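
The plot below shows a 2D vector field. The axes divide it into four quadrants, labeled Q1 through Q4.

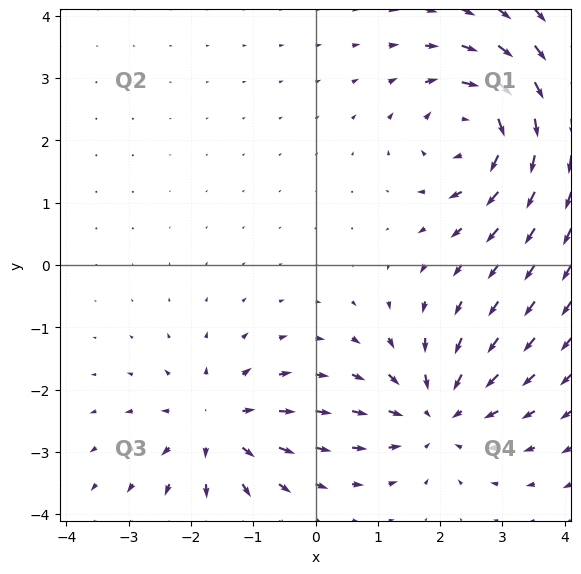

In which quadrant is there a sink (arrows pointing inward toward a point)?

The sink sits at approximately (2.0, -2.4), which lies in quadrant Q4. The divergence there is about -4, negative as expected for a sink.

Q4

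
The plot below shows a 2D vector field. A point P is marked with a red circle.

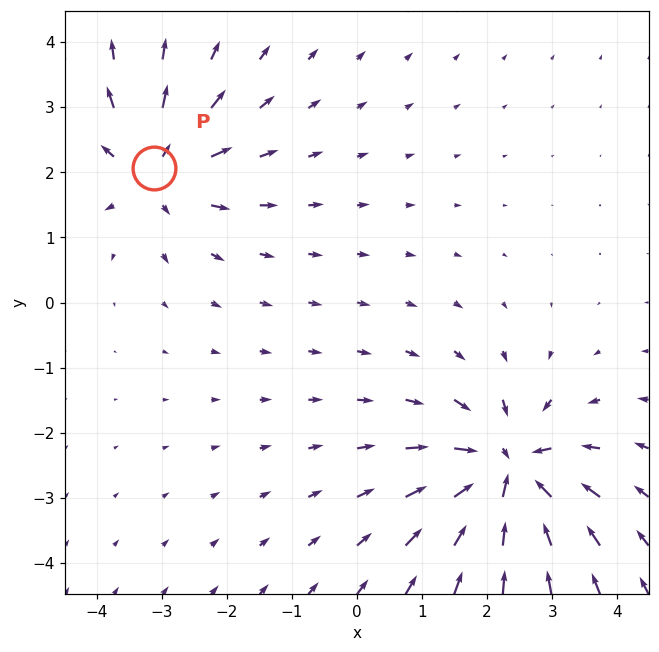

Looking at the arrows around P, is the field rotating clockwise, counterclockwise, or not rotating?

not rotating

Near P at (-3.1, 2.1) the arrows show no circulation. The curl there is ≈0.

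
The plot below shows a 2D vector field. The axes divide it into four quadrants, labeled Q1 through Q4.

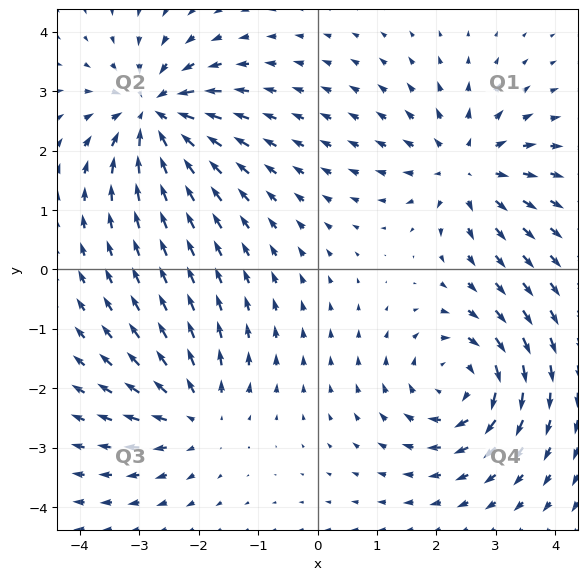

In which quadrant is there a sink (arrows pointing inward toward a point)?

Q2

The sink sits at approximately (-2.8, 2.6), which lies in quadrant Q2. The divergence there is about -6, negative as expected for a sink.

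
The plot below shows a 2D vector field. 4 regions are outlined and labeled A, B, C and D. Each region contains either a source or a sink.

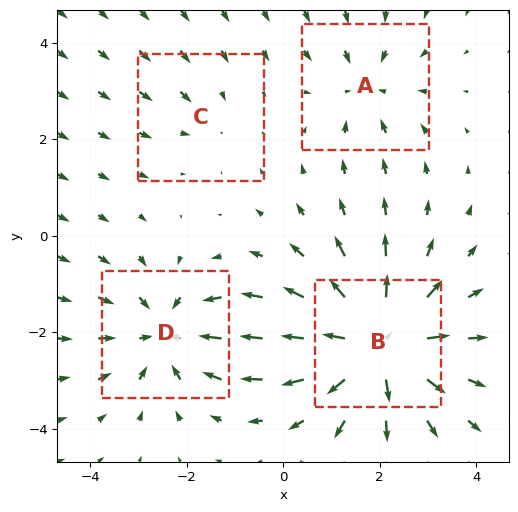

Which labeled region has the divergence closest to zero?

Divergence at each region's feature centre — A: about -3, B: about +7, C: about -2, D: about -5. Region C is closest to zero.

C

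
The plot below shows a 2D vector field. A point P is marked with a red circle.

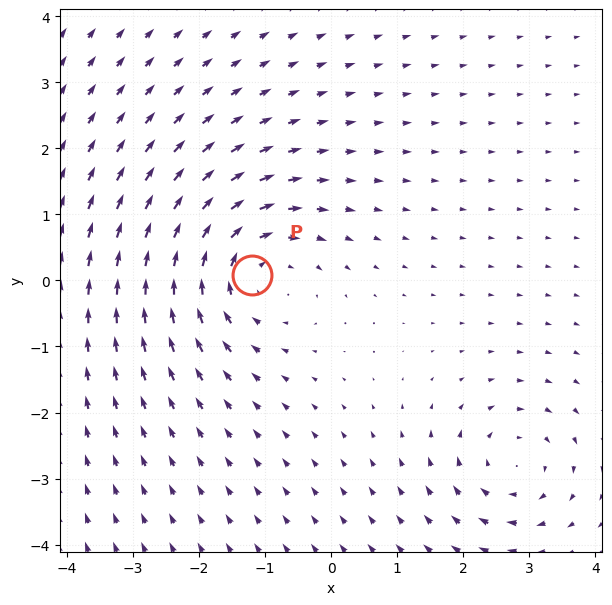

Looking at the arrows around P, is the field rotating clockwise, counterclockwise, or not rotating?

Near P at (-1.2, 0.1) the arrows circulate clockwise. The curl (z-component) there is about -4; negative curl means clockwise rotation.

clockwise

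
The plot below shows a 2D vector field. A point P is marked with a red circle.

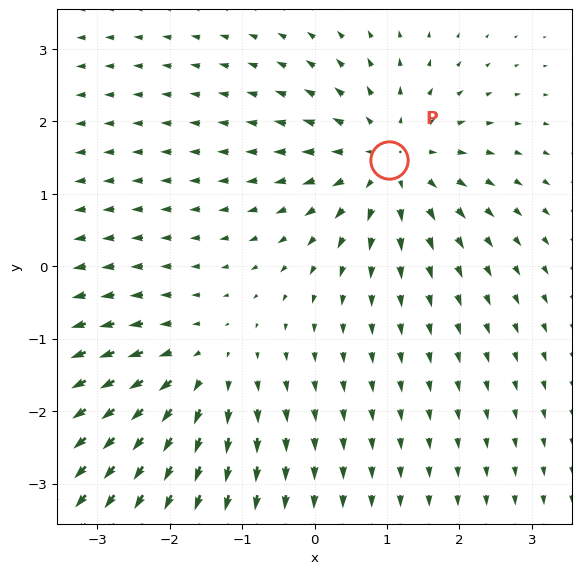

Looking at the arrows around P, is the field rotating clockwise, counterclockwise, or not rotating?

Near P at (1.0, 1.5) the arrows show no circulation. The curl there is ≈0.

not rotating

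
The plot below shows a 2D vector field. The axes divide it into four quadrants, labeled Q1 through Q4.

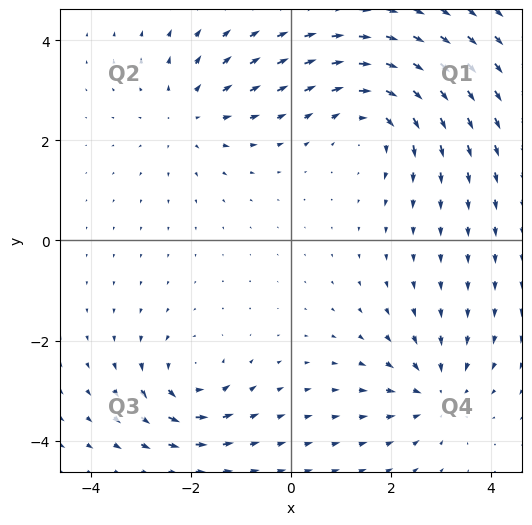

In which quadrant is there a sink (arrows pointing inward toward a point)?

The sink sits at approximately (2.9, -3.1), which lies in quadrant Q4. The divergence there is about -4, negative as expected for a sink.

Q4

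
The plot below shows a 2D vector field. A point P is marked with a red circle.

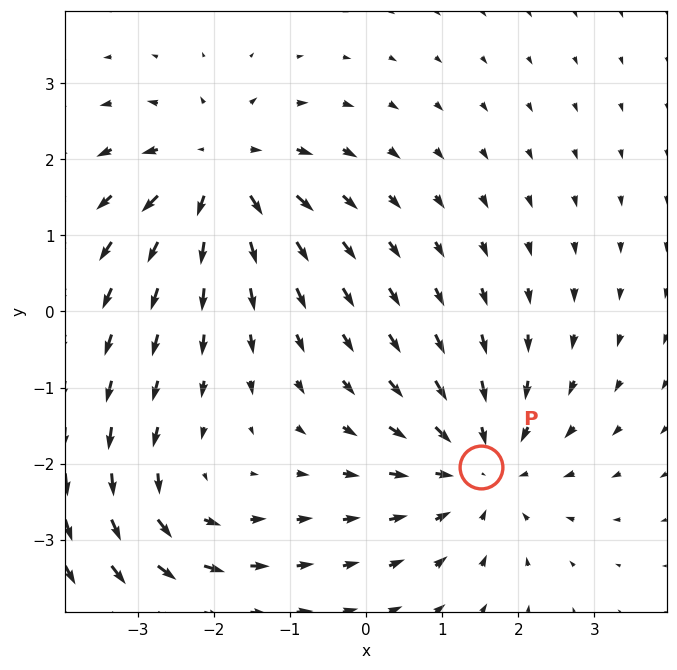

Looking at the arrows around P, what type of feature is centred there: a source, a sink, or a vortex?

At P (1.5, -2.0) the arrows converge inward. Divergence about -3, curl ≈0 — negative divergence with near-zero curl is a sink.

sink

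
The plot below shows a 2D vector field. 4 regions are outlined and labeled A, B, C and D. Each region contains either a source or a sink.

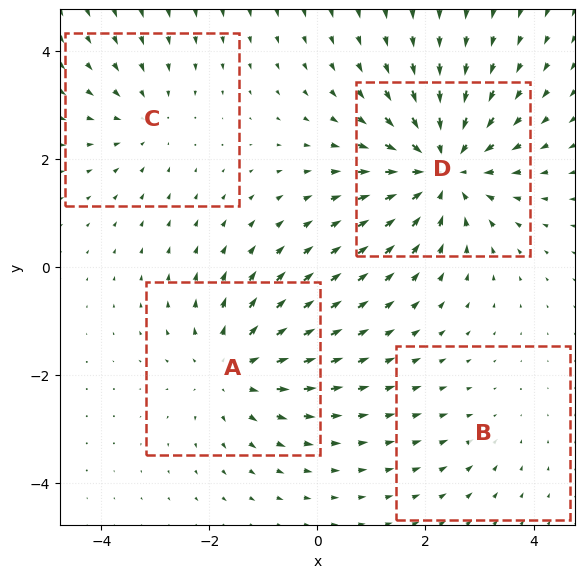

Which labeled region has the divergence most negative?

Divergence at each region's feature centre — A: about +4, B: about -2, C: about -3, D: about -6. Region D is most negative.

D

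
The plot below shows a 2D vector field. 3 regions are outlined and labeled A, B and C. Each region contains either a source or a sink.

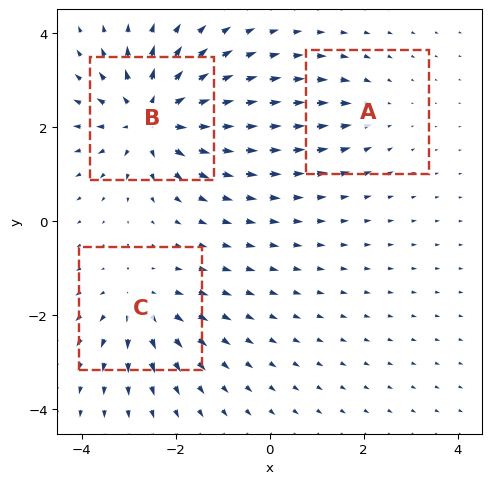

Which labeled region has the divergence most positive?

Divergence at each region's feature centre — A: about -2, B: about +5, C: about +3. Region B is most positive.

B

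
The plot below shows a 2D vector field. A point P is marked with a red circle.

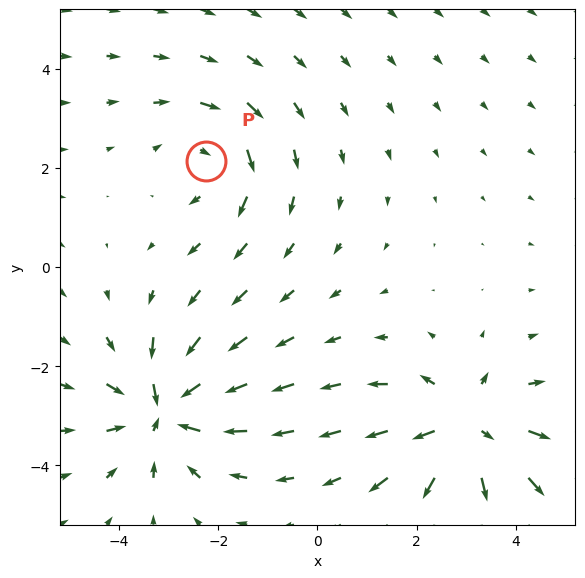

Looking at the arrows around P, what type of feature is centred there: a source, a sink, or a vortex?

At P (-2.3, 2.1) the arrows circulate clockwise. Divergence ≈0, curl about -3 — near-zero divergence with nonzero curl is a vortex.

vortex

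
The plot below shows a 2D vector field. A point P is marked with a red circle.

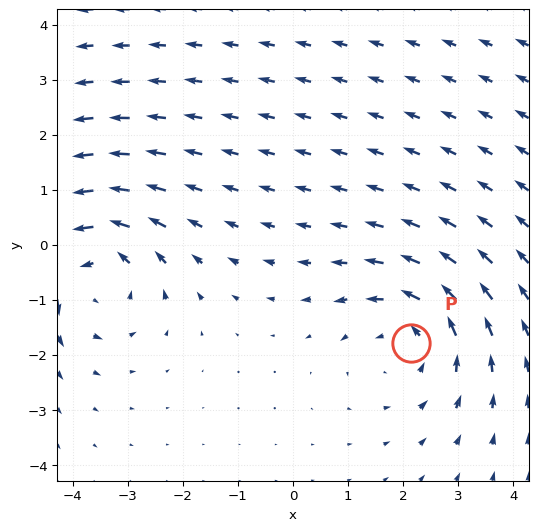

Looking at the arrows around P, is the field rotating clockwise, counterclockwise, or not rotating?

counterclockwise

Near P at (2.1, -1.8) the arrows circulate counterclockwise. The curl (z-component) there is about +3; positive curl means counterclockwise rotation.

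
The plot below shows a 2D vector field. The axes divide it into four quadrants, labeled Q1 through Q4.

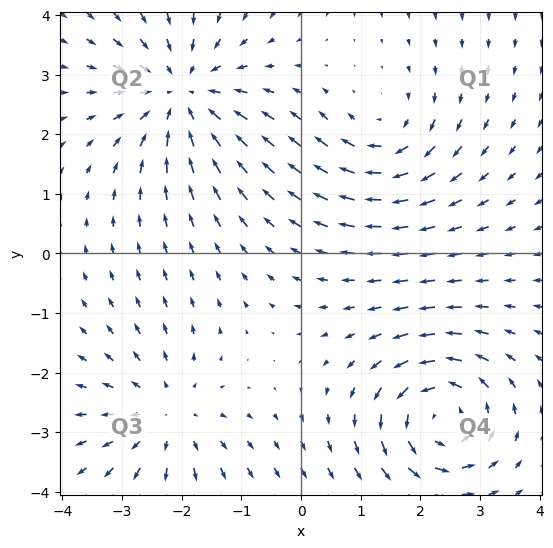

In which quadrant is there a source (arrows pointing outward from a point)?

Q3

The source sits at approximately (-2.3, -2.7), which lies in quadrant Q3. The divergence there is about +3, positive as expected for a source.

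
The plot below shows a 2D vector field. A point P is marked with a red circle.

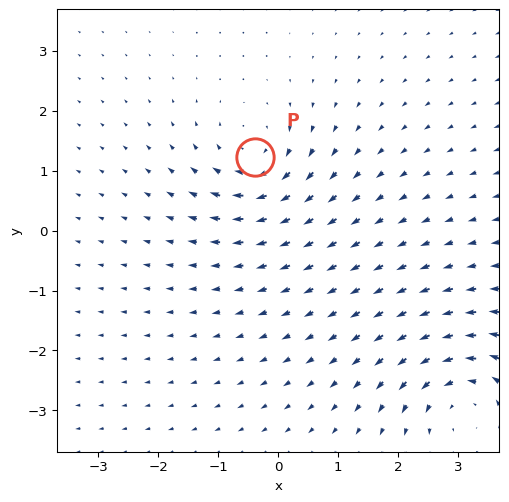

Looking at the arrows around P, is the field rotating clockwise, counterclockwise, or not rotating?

Near P at (-0.4, 1.2) the arrows circulate clockwise. The curl (z-component) there is about -6; negative curl means clockwise rotation.

clockwise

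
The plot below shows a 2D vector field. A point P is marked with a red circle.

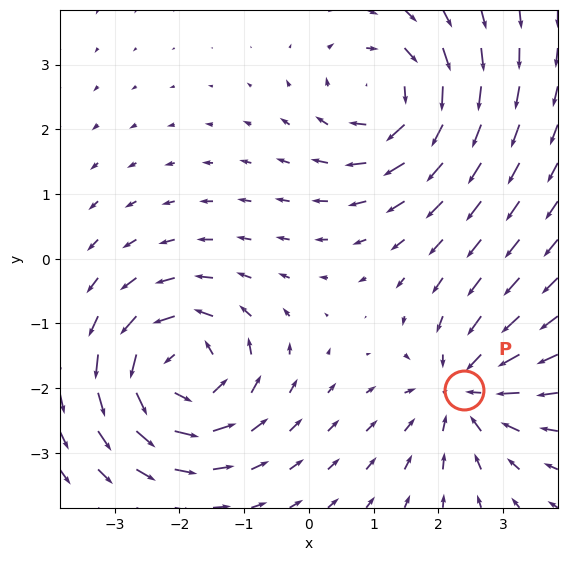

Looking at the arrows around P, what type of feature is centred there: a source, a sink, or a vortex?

sink

At P (2.4, -2.0) the arrows converge inward. Divergence about -4, curl ≈0 — negative divergence with near-zero curl is a sink.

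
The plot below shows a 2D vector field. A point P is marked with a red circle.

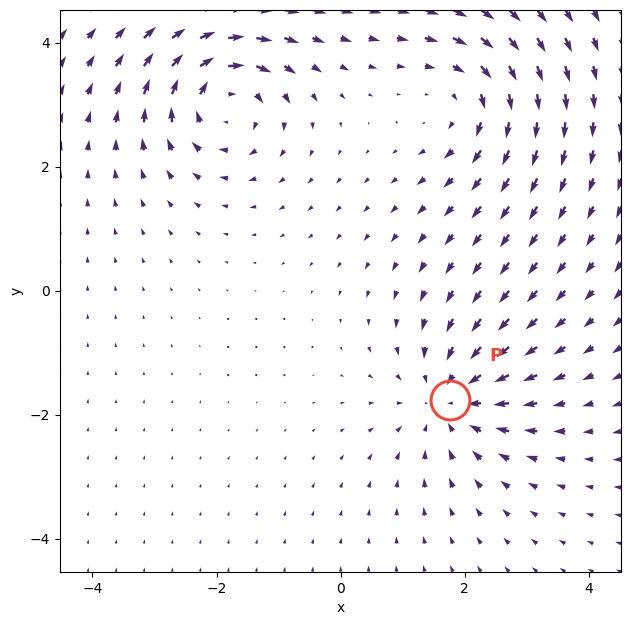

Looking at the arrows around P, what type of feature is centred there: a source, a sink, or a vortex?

At P (1.8, -1.8) the arrows converge inward. Divergence about -4, curl ≈0 — negative divergence with near-zero curl is a sink.

sink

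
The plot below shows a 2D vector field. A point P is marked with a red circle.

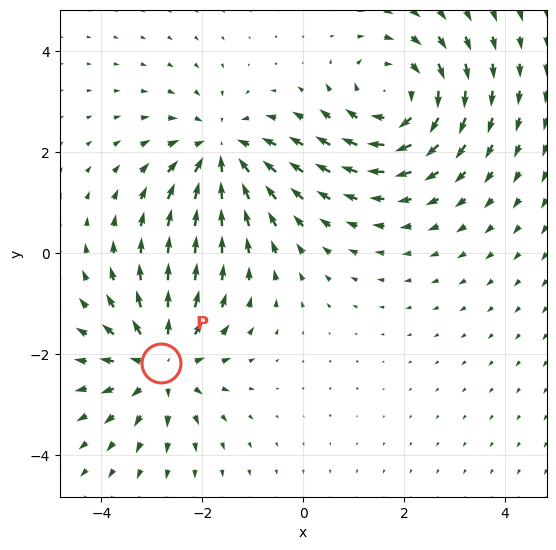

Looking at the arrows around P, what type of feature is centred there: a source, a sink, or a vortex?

source

At P (-2.8, -2.2) the arrows spread outward. Divergence about +3, curl ≈0 — positive divergence with near-zero curl is a source.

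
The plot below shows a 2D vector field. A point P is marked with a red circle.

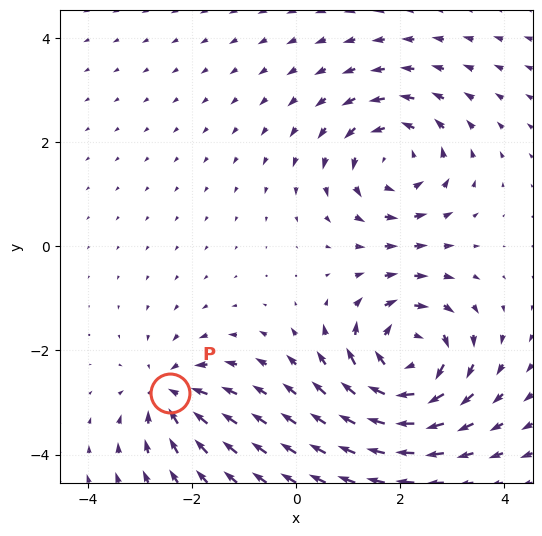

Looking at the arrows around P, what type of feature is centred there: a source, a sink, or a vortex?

At P (-2.4, -2.8) the arrows converge inward. Divergence about -4, curl ≈0 — negative divergence with near-zero curl is a sink.

sink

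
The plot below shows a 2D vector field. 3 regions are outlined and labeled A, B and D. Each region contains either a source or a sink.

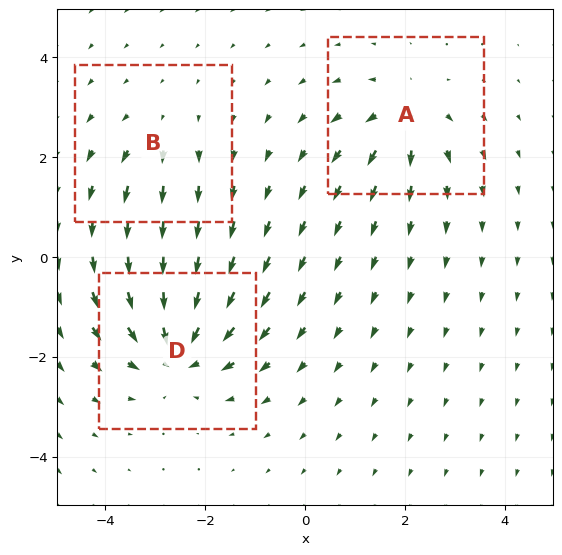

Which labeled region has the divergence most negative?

D

Divergence at each region's feature centre — A: about +4, B: about +2, D: about -6. Region D is most negative.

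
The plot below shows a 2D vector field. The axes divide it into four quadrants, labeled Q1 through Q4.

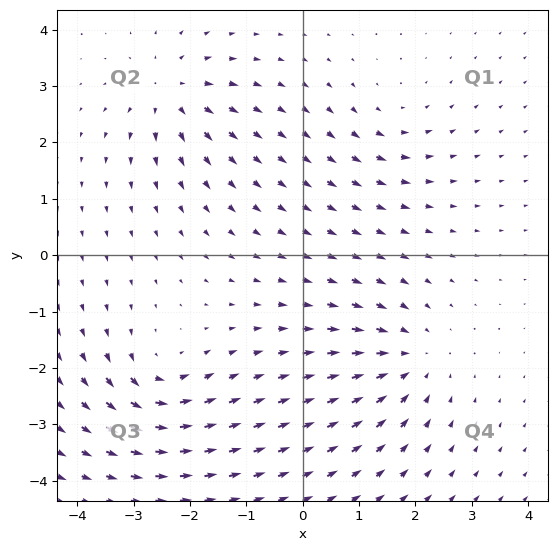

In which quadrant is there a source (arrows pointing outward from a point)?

Q2

The source sits at approximately (-2.3, 2.9), which lies in quadrant Q2. The divergence there is about +5, positive as expected for a source.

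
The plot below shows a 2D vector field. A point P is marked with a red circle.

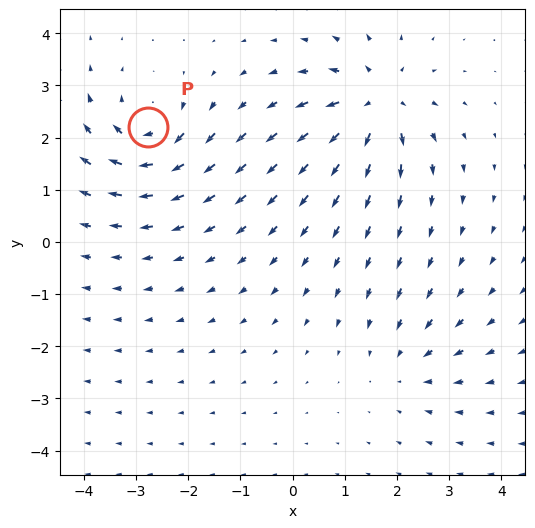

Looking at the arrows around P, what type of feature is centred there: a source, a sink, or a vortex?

At P (-2.8, 2.2) the arrows circulate clockwise. Divergence ≈0, curl about -5 — near-zero divergence with nonzero curl is a vortex.

vortex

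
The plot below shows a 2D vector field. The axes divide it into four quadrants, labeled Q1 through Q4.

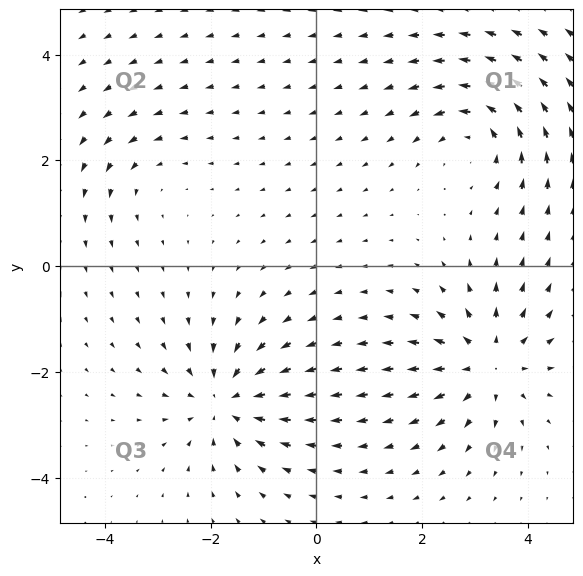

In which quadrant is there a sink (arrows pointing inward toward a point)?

The sink sits at approximately (-1.7, -2.6), which lies in quadrant Q3. The divergence there is about -5, negative as expected for a sink.

Q3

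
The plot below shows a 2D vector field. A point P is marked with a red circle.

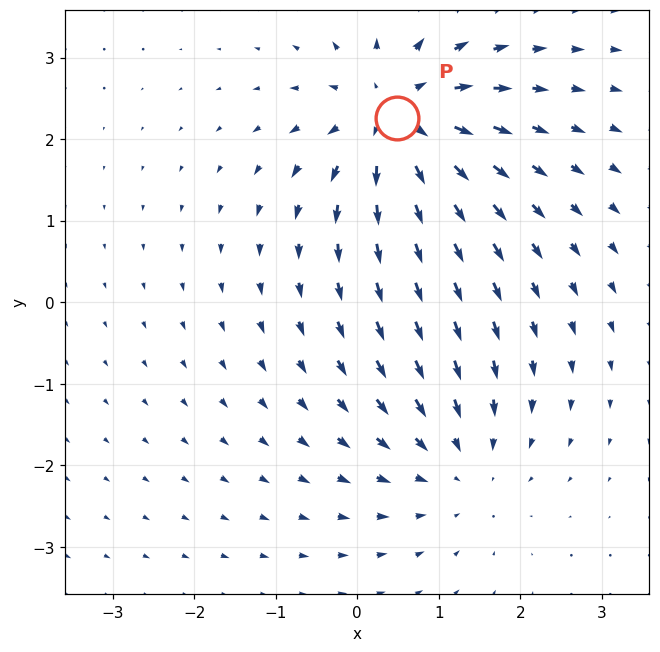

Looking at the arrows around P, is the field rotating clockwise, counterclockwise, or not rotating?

Near P at (0.5, 2.3) the arrows show no circulation. The curl there is ≈0.

not rotating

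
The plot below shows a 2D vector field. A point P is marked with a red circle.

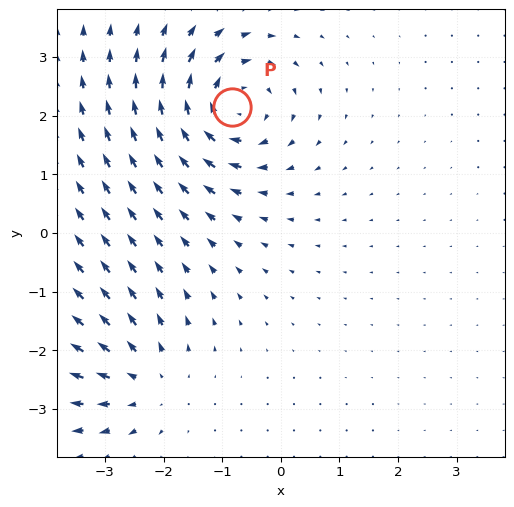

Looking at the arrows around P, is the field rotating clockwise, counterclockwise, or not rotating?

clockwise

Near P at (-0.8, 2.1) the arrows circulate clockwise. The curl (z-component) there is about -6; negative curl means clockwise rotation.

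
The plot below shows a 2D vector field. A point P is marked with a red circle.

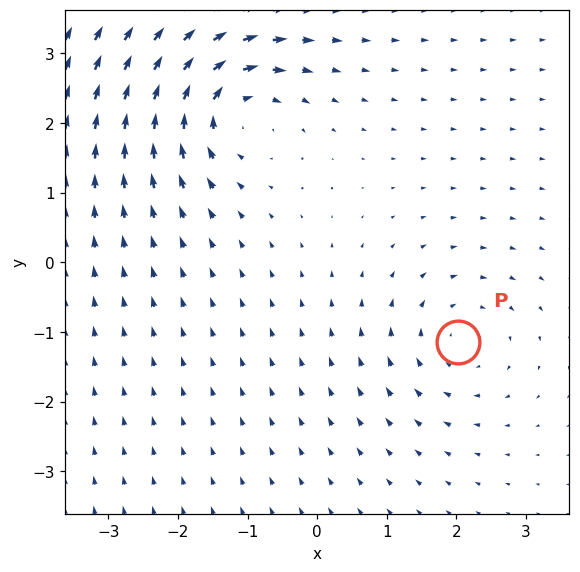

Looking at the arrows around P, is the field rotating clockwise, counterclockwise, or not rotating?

clockwise

Near P at (2.0, -1.1) the arrows circulate clockwise. The curl (z-component) there is about -3; negative curl means clockwise rotation.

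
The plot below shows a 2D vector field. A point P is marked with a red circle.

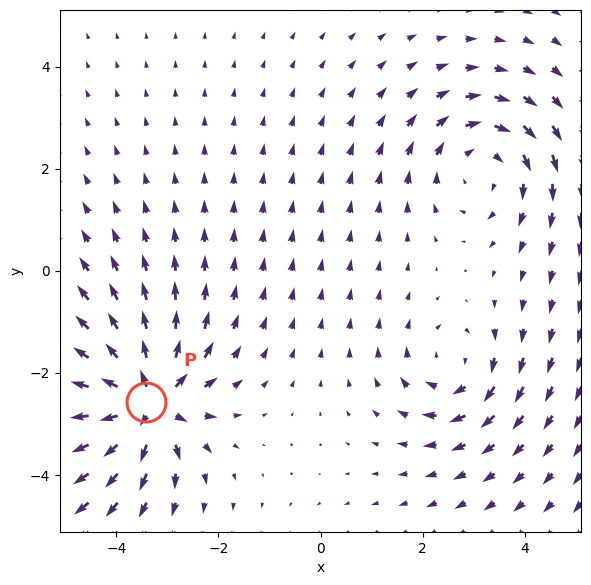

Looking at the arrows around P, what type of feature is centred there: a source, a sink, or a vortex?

source

At P (-3.4, -2.6) the arrows spread outward. Divergence about +6, curl ≈0 — positive divergence with near-zero curl is a source.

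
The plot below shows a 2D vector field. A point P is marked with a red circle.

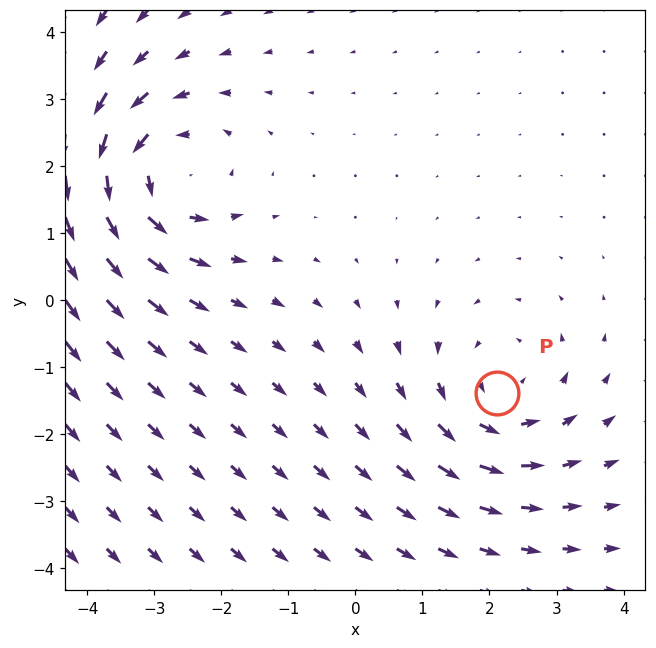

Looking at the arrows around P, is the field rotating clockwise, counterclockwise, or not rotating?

Near P at (2.1, -1.4) the arrows circulate counterclockwise. The curl (z-component) there is about +2; positive curl means counterclockwise rotation.

counterclockwise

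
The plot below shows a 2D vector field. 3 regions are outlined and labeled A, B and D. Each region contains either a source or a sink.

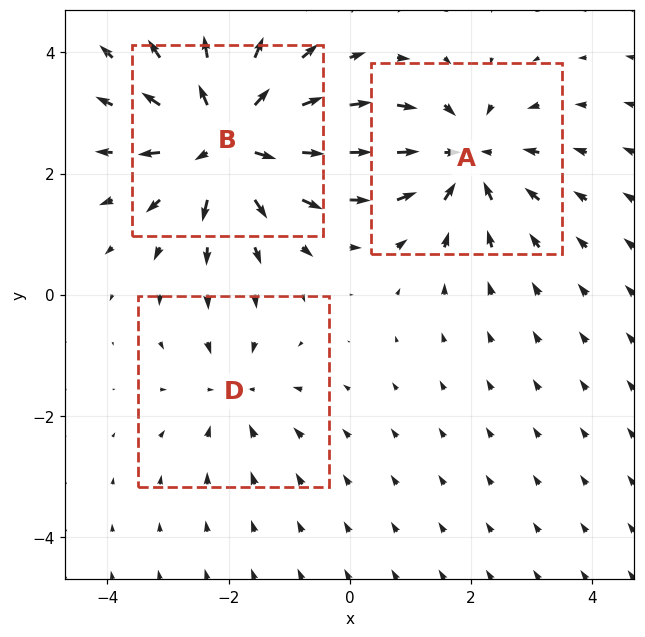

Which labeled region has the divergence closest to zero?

D

Divergence at each region's feature centre — A: about -4, B: about +5, D: about -2. Region D is closest to zero.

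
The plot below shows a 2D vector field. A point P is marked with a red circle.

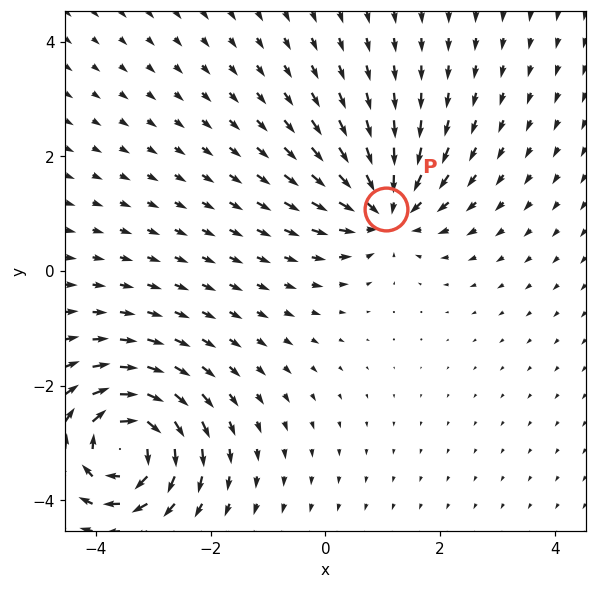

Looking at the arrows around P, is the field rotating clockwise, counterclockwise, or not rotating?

Near P at (1.1, 1.1) the arrows show no circulation. The curl there is ≈0.

not rotating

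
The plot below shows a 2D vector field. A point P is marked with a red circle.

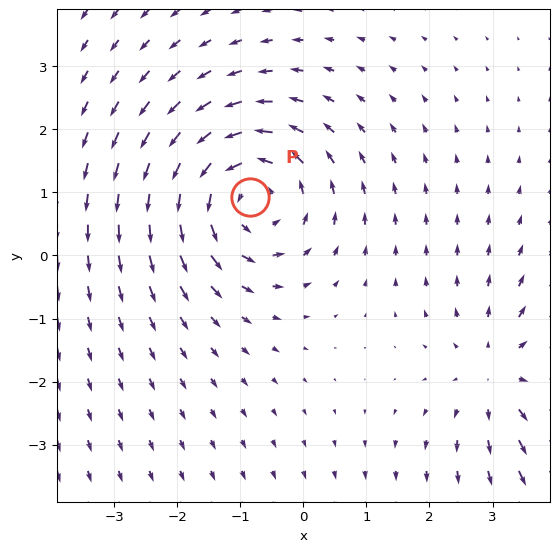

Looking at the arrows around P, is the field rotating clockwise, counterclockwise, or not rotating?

Near P at (-0.8, 0.9) the arrows circulate counterclockwise. The curl (z-component) there is about +4; positive curl means counterclockwise rotation.

counterclockwise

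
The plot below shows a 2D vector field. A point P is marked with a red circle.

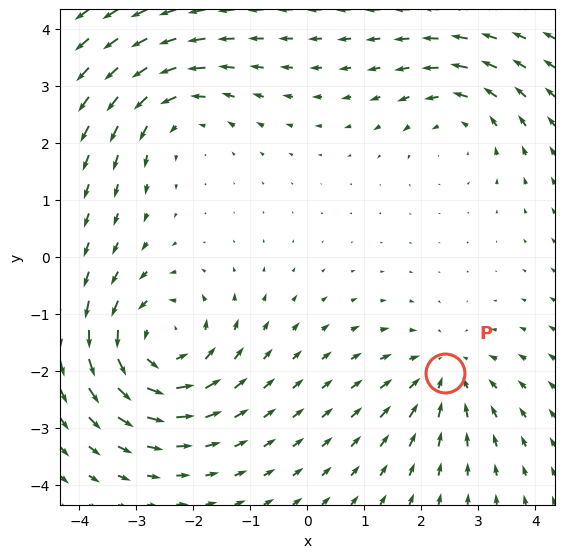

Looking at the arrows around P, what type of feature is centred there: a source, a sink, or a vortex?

At P (2.4, -2.0) the arrows converge inward. Divergence about -3, curl ≈0 — negative divergence with near-zero curl is a sink.

sink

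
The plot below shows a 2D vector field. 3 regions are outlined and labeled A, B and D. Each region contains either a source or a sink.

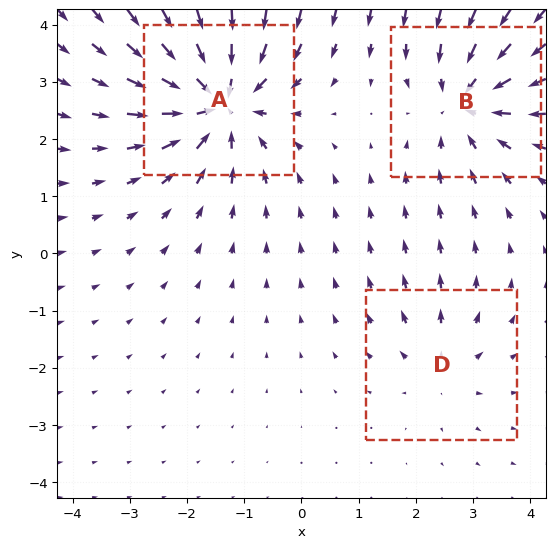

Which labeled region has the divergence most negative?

Divergence at each region's feature centre — A: about -5, B: about -4, D: about +2. Region A is most negative.

A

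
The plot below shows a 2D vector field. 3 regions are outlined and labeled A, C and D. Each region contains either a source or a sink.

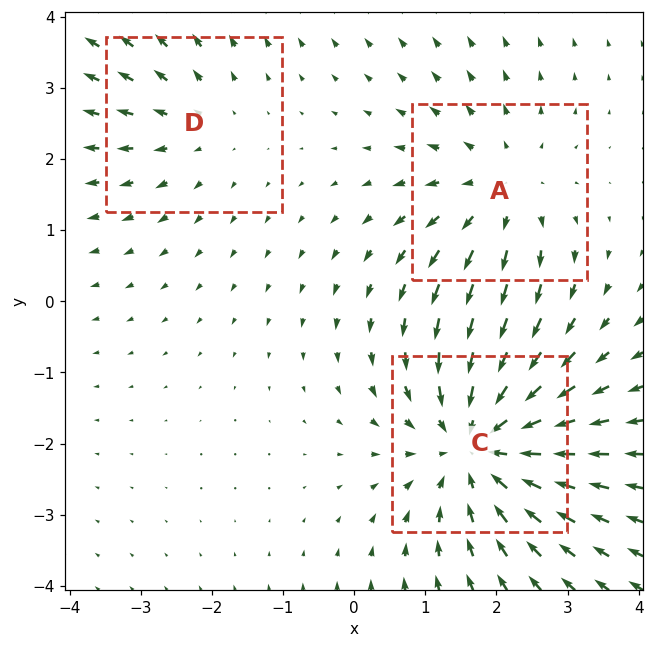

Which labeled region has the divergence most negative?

Divergence at each region's feature centre — A: about +3, C: about -4, D: about +2. Region C is most negative.

C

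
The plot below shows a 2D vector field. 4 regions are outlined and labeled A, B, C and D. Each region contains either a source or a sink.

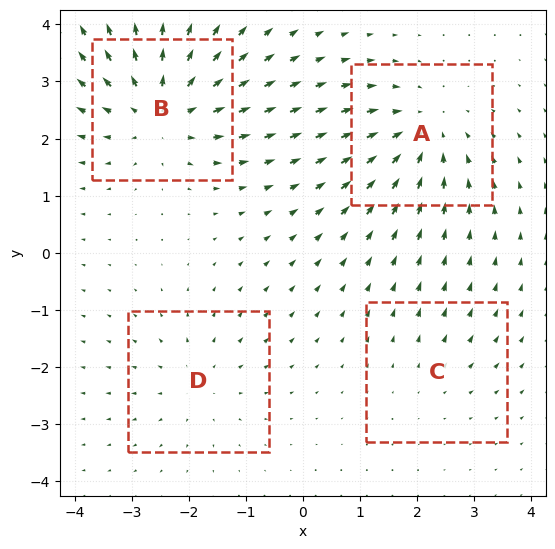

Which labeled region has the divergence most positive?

B

Divergence at each region's feature centre — A: about -5, B: about +6, C: about +2, D: about +3. Region B is most positive.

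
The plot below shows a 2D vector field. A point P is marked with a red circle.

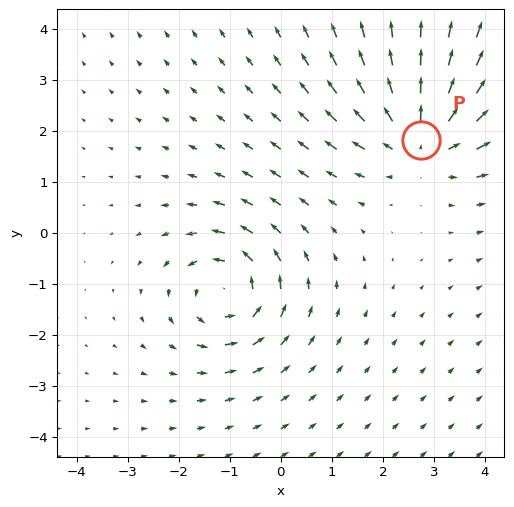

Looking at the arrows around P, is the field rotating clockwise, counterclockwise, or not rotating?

Near P at (2.7, 1.8) the arrows show no circulation. The curl there is ≈0.

not rotating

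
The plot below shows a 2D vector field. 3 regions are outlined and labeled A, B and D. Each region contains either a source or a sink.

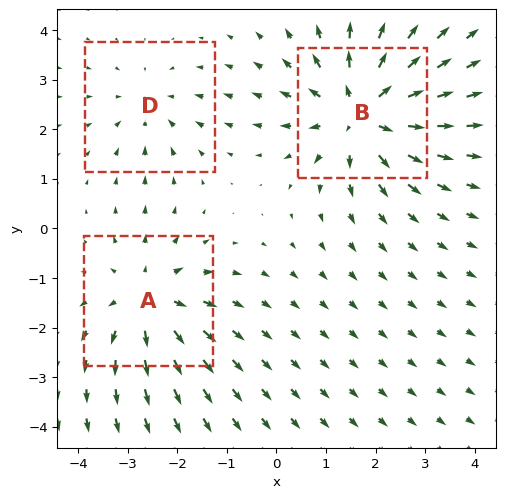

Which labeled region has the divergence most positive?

B

Divergence at each region's feature centre — A: about +4, B: about +5, D: about -2. Region B is most positive.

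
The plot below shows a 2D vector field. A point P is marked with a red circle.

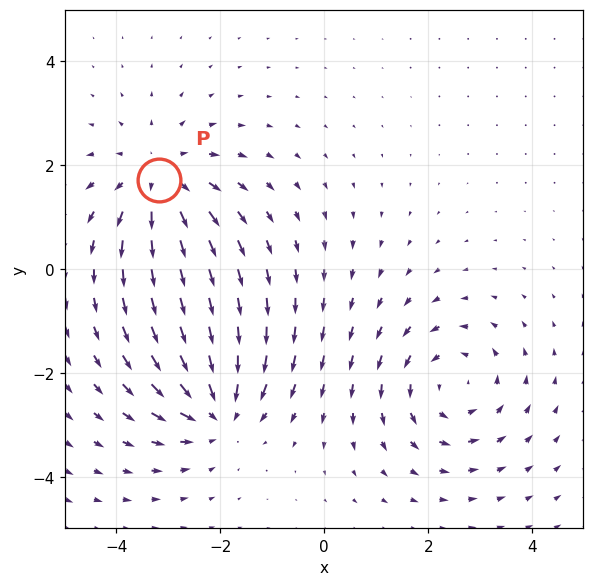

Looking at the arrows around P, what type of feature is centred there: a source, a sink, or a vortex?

source

At P (-3.2, 1.7) the arrows spread outward. Divergence about +4, curl ≈0 — positive divergence with near-zero curl is a source.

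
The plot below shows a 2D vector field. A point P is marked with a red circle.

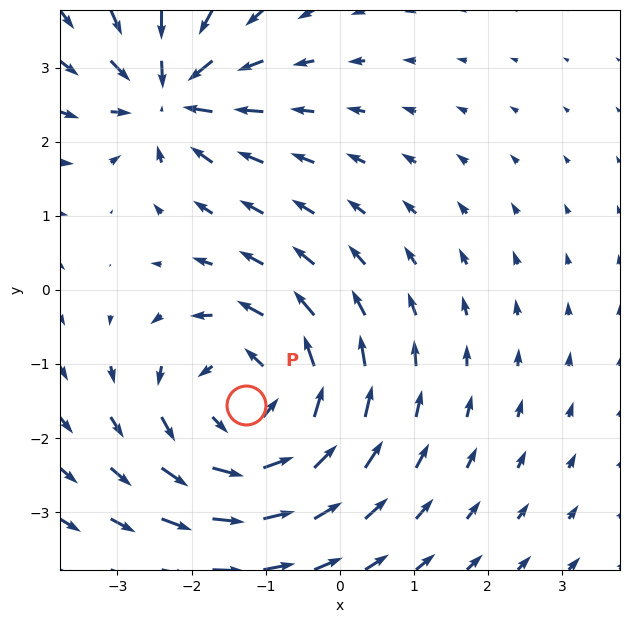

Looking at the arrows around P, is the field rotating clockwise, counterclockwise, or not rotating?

Near P at (-1.3, -1.6) the arrows circulate counterclockwise. The curl (z-component) there is about +4; positive curl means counterclockwise rotation.

counterclockwise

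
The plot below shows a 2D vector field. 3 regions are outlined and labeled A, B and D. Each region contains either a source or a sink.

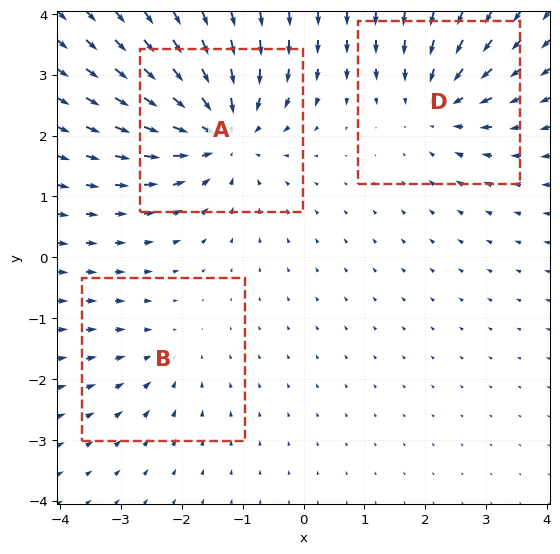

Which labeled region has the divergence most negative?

Divergence at each region's feature centre — A: about -5, B: about -2, D: about -4. Region A is most negative.

A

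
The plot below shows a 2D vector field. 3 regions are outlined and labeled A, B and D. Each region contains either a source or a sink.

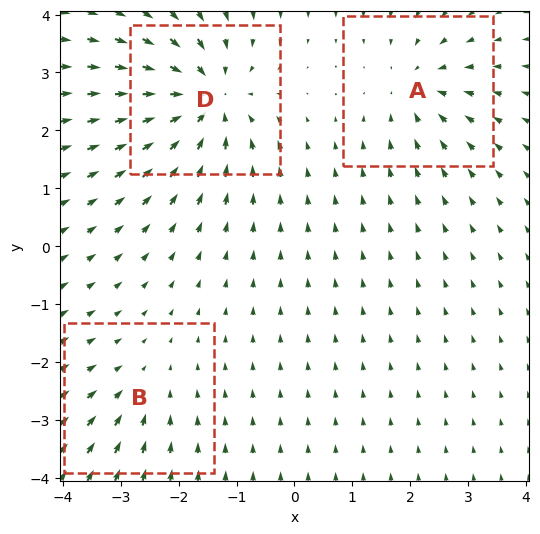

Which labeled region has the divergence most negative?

D

Divergence at each region's feature centre — A: about -3, B: about -2, D: about -5. Region D is most negative.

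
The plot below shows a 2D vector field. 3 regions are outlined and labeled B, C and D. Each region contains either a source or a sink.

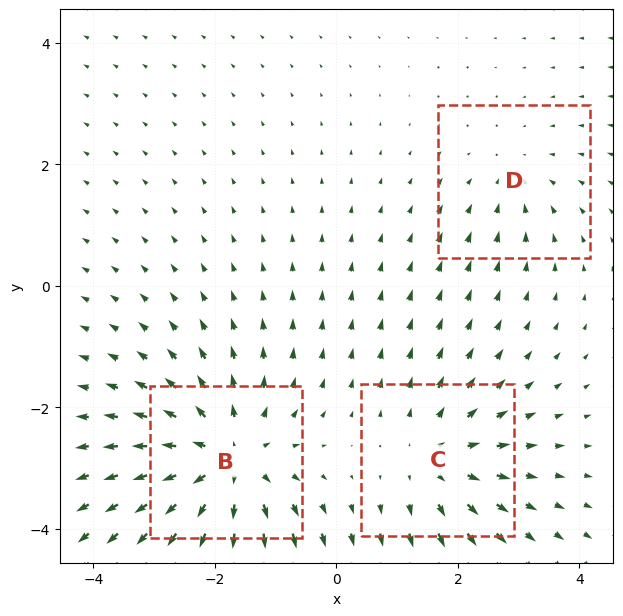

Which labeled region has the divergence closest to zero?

D

Divergence at each region's feature centre — B: about +5, C: about +3, D: about -2. Region D is closest to zero.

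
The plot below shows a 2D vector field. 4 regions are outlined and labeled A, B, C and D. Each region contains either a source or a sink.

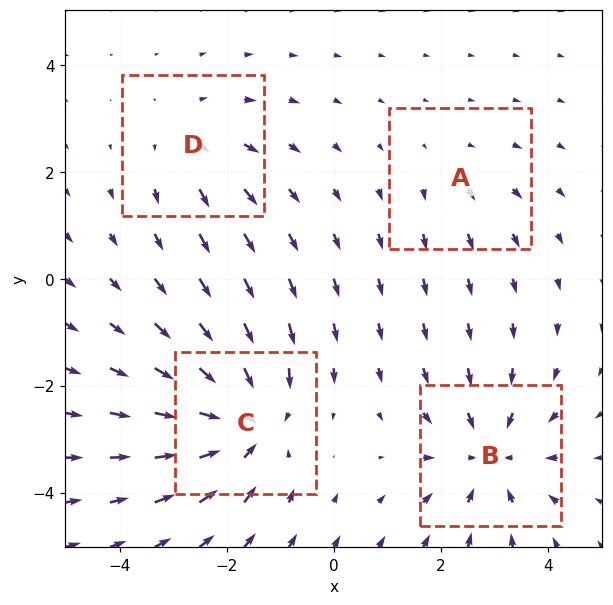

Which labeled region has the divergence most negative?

Divergence at each region's feature centre — A: about +2, B: about -5, C: about -6, D: about +3. Region C is most negative.

C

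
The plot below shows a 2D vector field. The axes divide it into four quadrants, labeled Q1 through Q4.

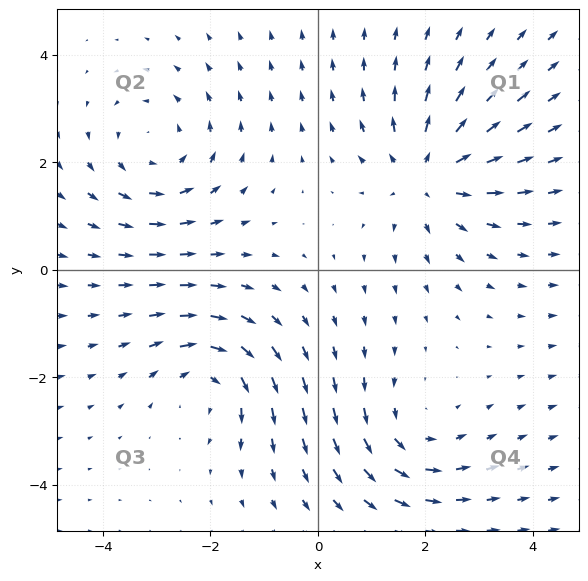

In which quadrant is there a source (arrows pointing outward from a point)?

Q1

The source sits at approximately (2.0, 1.8), which lies in quadrant Q1. The divergence there is about +4, positive as expected for a source.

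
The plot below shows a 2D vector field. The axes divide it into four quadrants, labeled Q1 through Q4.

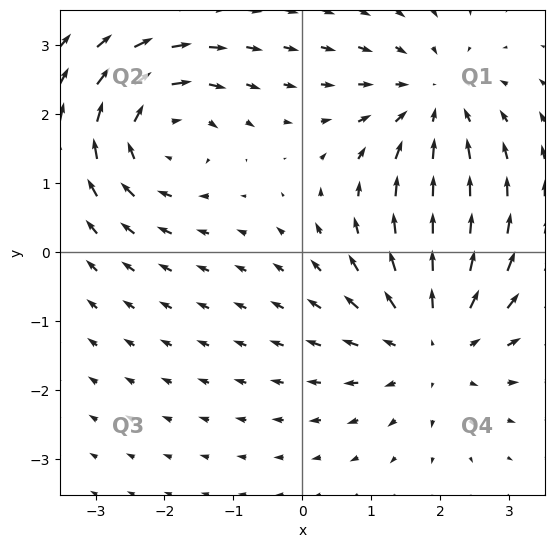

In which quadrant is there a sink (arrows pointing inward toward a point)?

The sink sits at approximately (1.9, 2.2), which lies in quadrant Q1. The divergence there is about -4, negative as expected for a sink.

Q1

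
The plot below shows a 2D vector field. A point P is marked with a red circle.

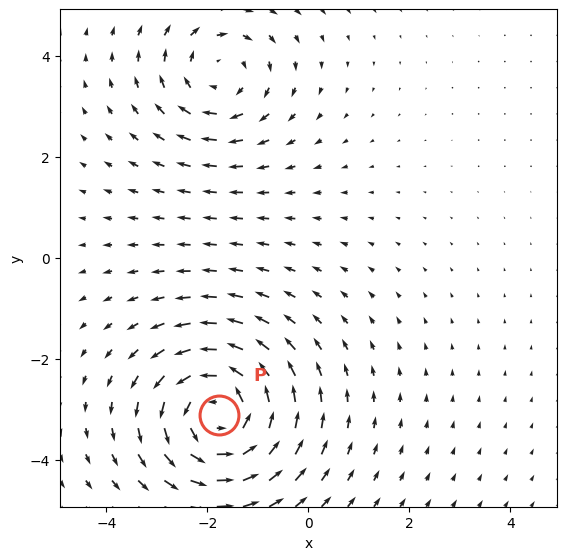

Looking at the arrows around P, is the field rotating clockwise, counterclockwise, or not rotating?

counterclockwise

Near P at (-1.8, -3.1) the arrows circulate counterclockwise. The curl (z-component) there is about +4; positive curl means counterclockwise rotation.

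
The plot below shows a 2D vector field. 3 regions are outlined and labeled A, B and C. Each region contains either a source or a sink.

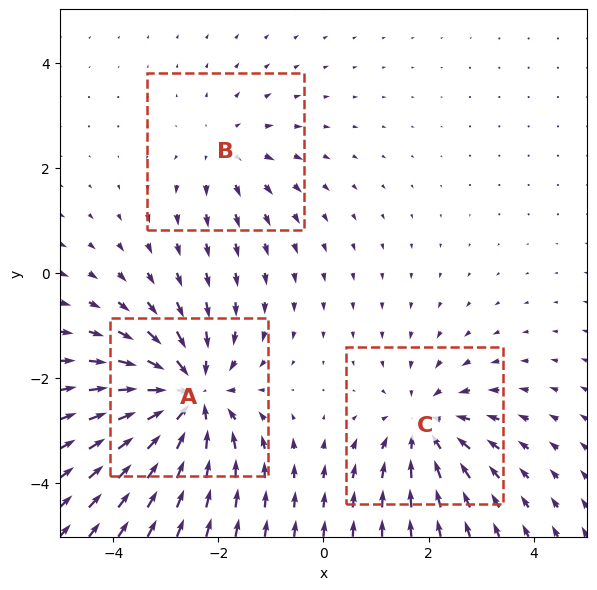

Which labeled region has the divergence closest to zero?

B

Divergence at each region's feature centre — A: about -5, B: about +2, C: about -3. Region B is closest to zero.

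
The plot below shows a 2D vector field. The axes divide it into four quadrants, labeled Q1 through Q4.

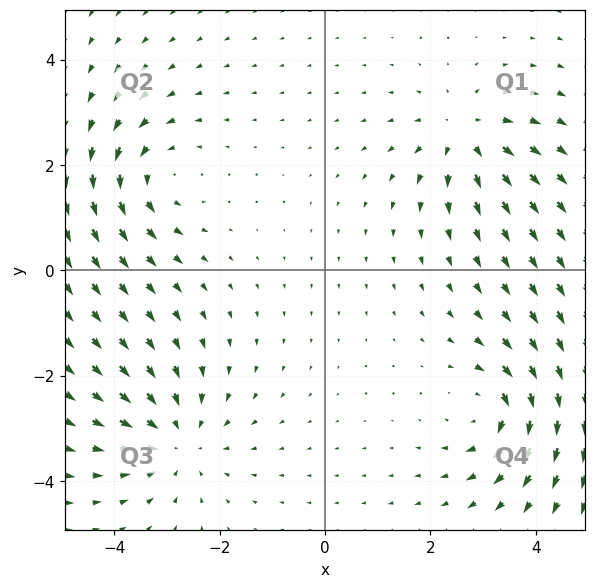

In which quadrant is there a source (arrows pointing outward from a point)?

The source sits at approximately (2.7, 2.6), which lies in quadrant Q1. The divergence there is about +4, positive as expected for a source.

Q1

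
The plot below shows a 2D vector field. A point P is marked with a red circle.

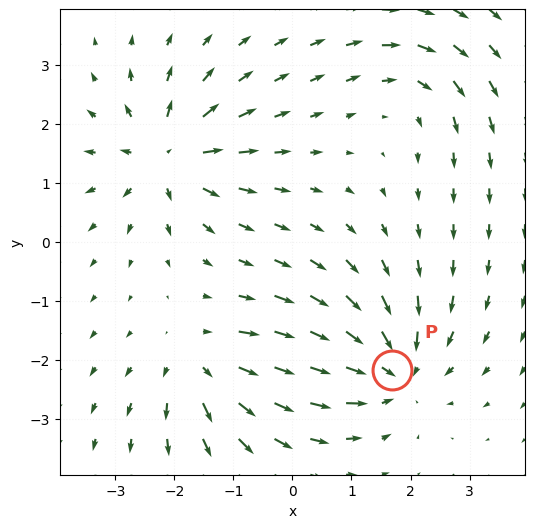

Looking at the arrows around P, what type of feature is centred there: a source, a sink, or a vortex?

At P (1.7, -2.2) the arrows converge inward. Divergence about -5, curl ≈0 — negative divergence with near-zero curl is a sink.

sink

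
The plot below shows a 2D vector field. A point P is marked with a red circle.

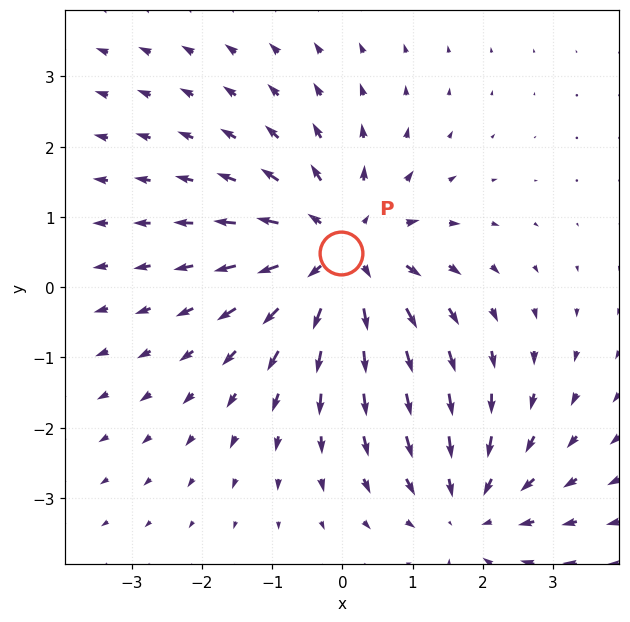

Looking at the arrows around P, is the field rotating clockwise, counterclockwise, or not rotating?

Near P at (-0.0, 0.5) the arrows show no circulation. The curl there is ≈0.

not rotating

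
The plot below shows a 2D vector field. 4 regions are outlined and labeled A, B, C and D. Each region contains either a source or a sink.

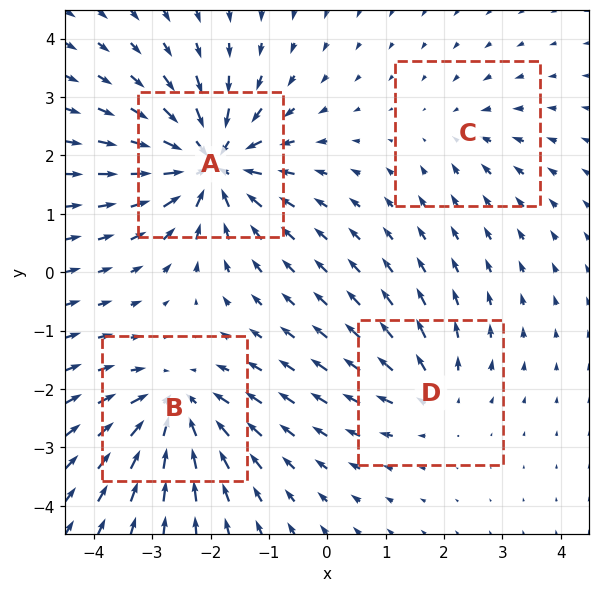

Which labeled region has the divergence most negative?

A

Divergence at each region's feature centre — A: about -8, B: about -6, C: about -2, D: about +4. Region A is most negative.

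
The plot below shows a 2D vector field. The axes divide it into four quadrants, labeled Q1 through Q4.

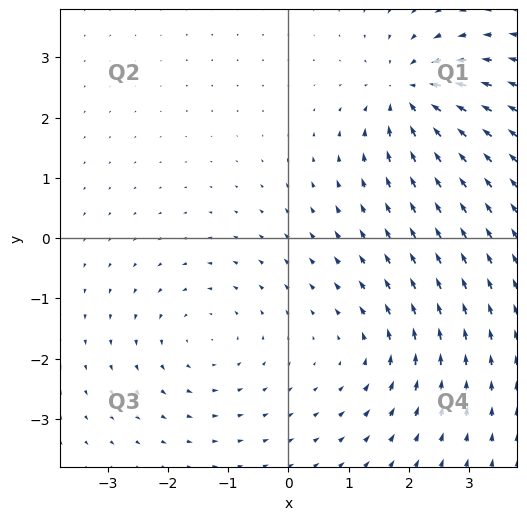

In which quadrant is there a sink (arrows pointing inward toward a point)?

The sink sits at approximately (2.0, 2.4), which lies in quadrant Q1. The divergence there is about -7, negative as expected for a sink.

Q1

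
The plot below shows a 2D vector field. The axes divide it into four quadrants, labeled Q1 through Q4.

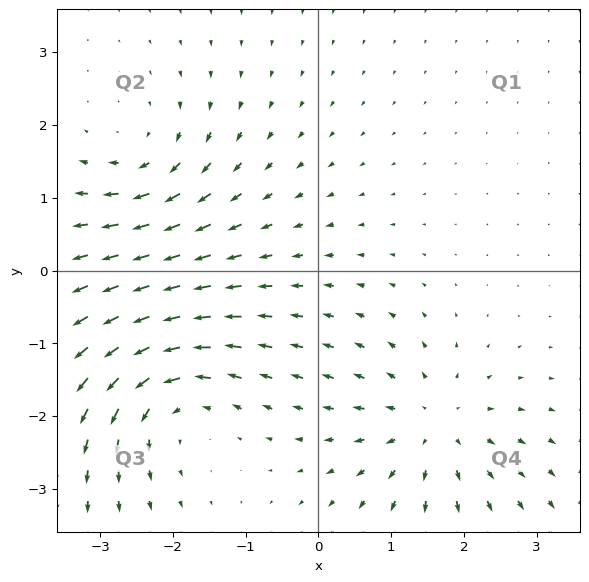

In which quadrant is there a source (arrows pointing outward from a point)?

Q4

The source sits at approximately (1.6, -2.2), which lies in quadrant Q4. The divergence there is about +5, positive as expected for a source.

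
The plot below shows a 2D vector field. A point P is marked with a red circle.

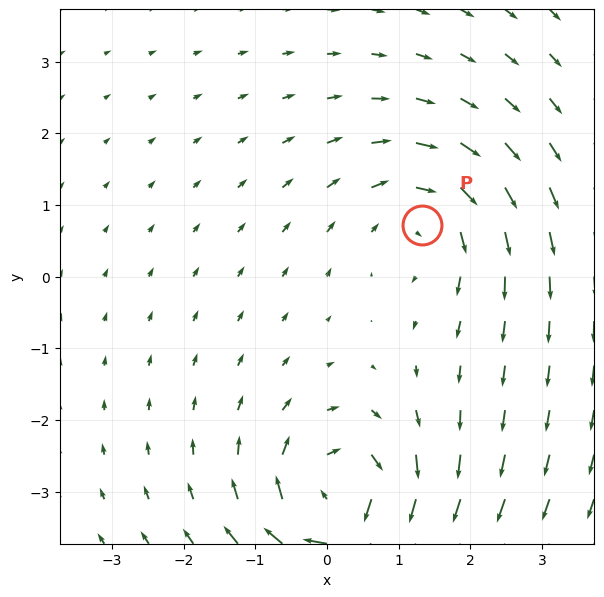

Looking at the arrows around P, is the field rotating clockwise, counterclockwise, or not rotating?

Near P at (1.3, 0.7) the arrows circulate clockwise. The curl (z-component) there is about -3; negative curl means clockwise rotation.

clockwise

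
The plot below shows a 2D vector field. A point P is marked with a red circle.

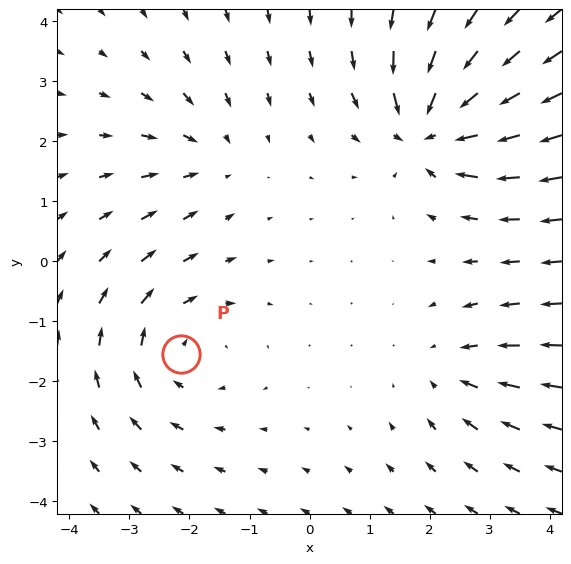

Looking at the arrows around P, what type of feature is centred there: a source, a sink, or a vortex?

vortex

At P (-2.1, -1.5) the arrows circulate clockwise. Divergence ≈0, curl about -3 — near-zero divergence with nonzero curl is a vortex.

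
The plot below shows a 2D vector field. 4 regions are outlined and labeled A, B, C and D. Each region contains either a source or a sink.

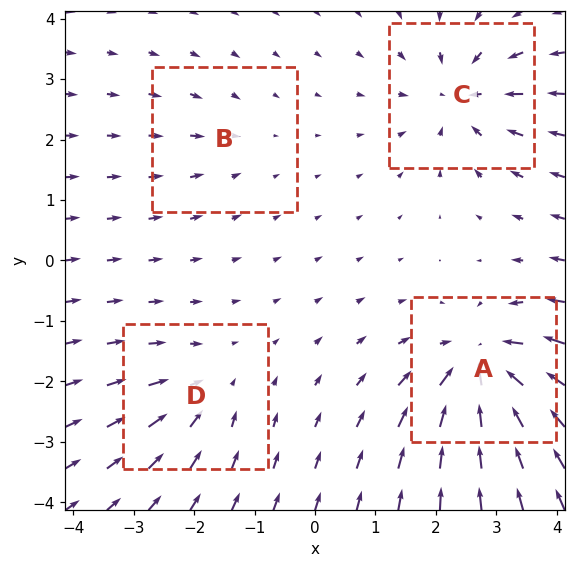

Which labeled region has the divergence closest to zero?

B

Divergence at each region's feature centre — A: about -8, B: about -2, C: about -6, D: about -4. Region B is closest to zero.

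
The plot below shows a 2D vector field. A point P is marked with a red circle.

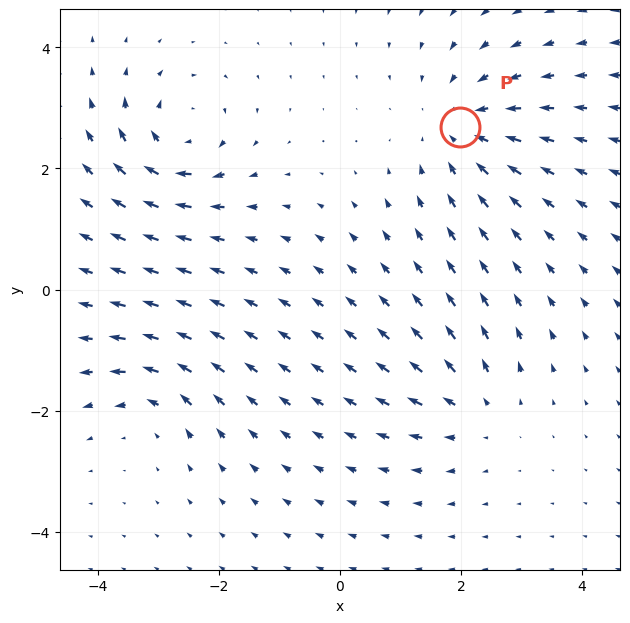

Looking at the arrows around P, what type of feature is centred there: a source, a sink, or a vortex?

sink

At P (2.0, 2.7) the arrows converge inward. Divergence about -4, curl ≈0 — negative divergence with near-zero curl is a sink.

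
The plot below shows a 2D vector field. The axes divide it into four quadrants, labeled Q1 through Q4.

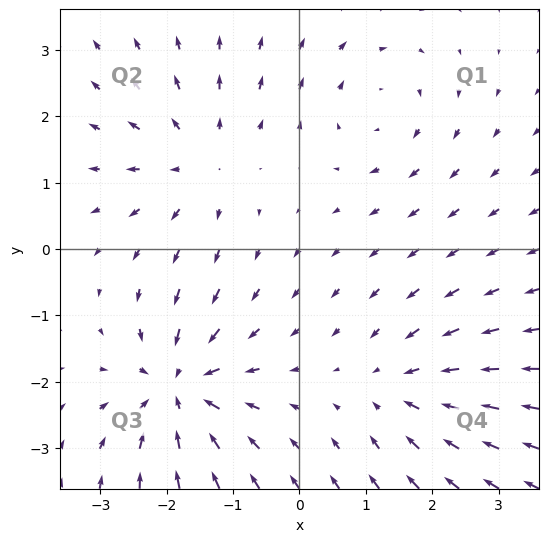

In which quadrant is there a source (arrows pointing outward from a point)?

The source sits at approximately (-1.5, 1.3), which lies in quadrant Q2. The divergence there is about +3, positive as expected for a source.

Q2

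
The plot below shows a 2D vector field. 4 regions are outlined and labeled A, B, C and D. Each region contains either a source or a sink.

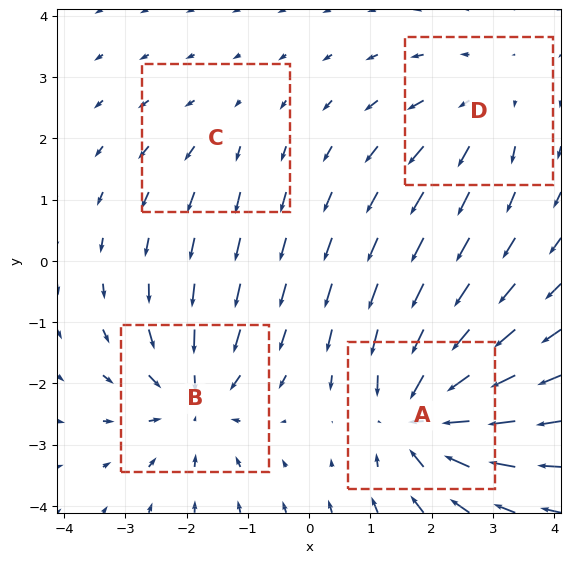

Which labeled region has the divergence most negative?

A

Divergence at each region's feature centre — A: about -7, B: about -5, C: about +2, D: about +3. Region A is most negative.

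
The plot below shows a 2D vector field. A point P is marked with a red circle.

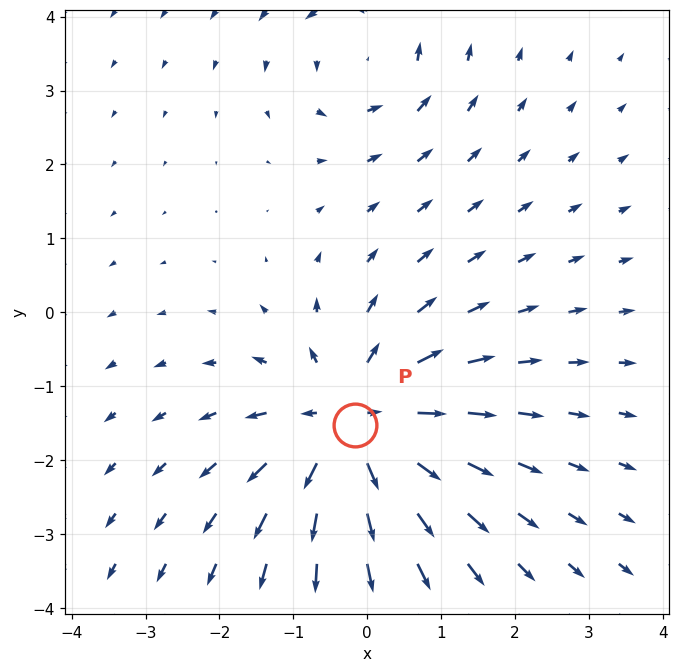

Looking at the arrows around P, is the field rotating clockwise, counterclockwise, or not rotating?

Near P at (-0.2, -1.5) the arrows show no circulation. The curl there is ≈0.

not rotating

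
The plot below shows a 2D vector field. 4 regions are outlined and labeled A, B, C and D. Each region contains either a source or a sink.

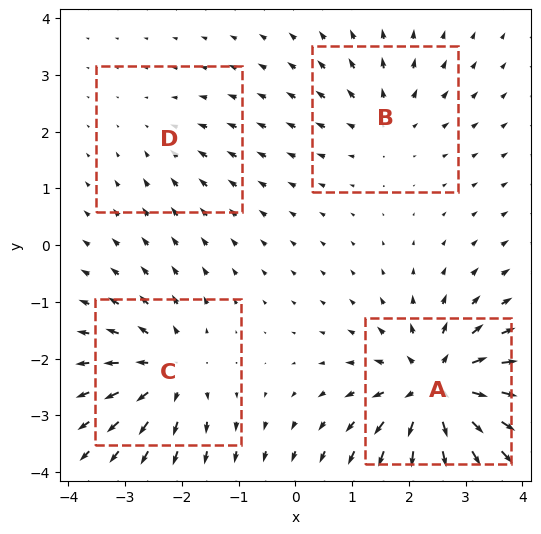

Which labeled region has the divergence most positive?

Divergence at each region's feature centre — A: about +8, B: about +3, C: about +5, D: about -2. Region A is most positive.

A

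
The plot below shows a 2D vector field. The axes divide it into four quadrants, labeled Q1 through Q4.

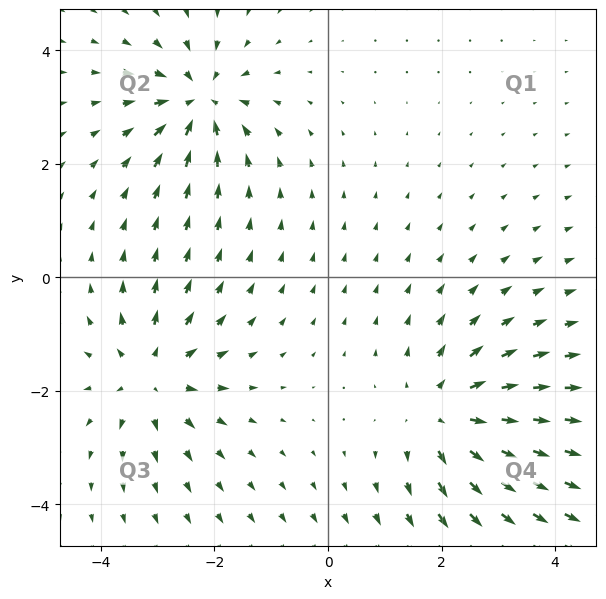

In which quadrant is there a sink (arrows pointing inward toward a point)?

The sink sits at approximately (-2.3, 3.1), which lies in quadrant Q2. The divergence there is about -5, negative as expected for a sink.

Q2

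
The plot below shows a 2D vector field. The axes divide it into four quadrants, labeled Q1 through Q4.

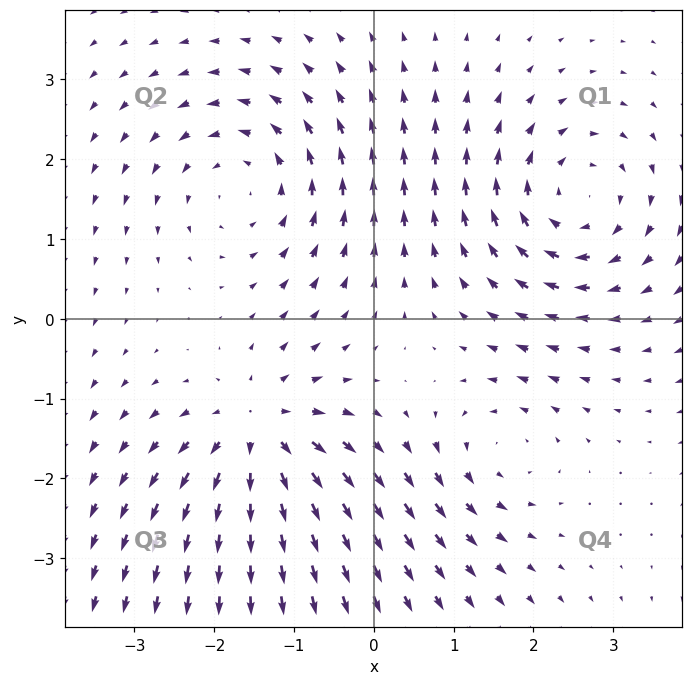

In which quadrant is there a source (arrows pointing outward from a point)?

Q3

The source sits at approximately (-1.4, -1.4), which lies in quadrant Q3. The divergence there is about +5, positive as expected for a source.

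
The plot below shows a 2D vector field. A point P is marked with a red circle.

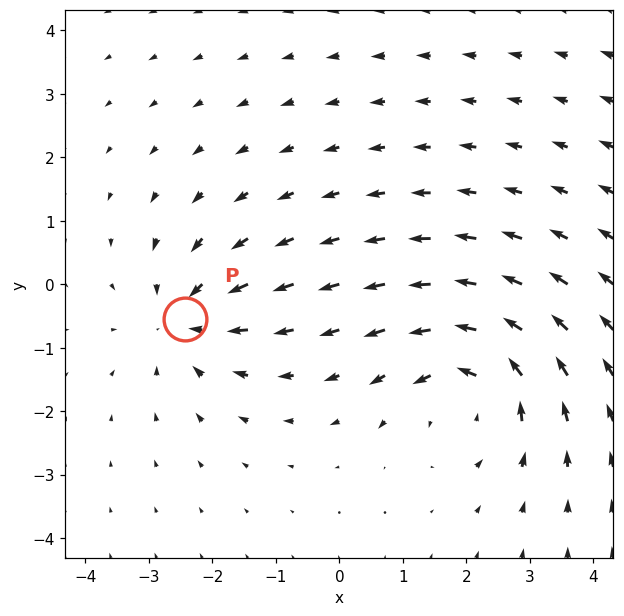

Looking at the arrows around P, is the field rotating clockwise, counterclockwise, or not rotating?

Near P at (-2.4, -0.6) the arrows show no circulation. The curl there is ≈0.

not rotating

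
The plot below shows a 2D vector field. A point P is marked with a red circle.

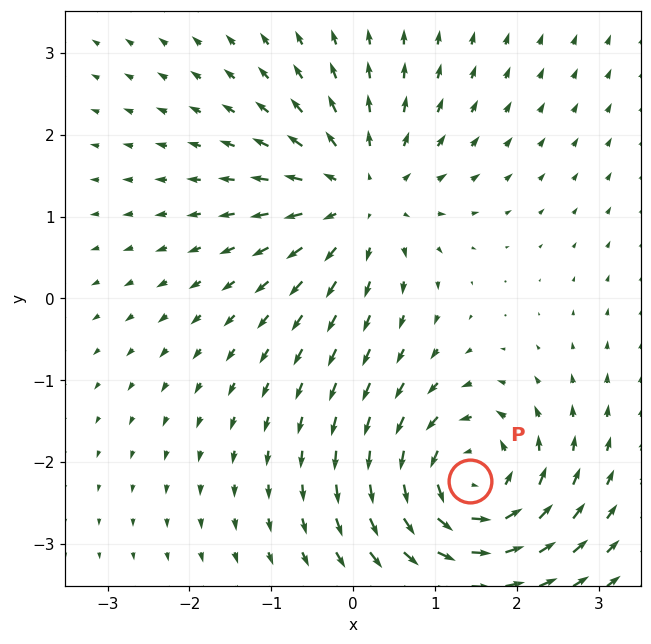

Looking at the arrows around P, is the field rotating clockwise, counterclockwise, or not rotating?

counterclockwise

Near P at (1.4, -2.2) the arrows circulate counterclockwise. The curl (z-component) there is about +6; positive curl means counterclockwise rotation.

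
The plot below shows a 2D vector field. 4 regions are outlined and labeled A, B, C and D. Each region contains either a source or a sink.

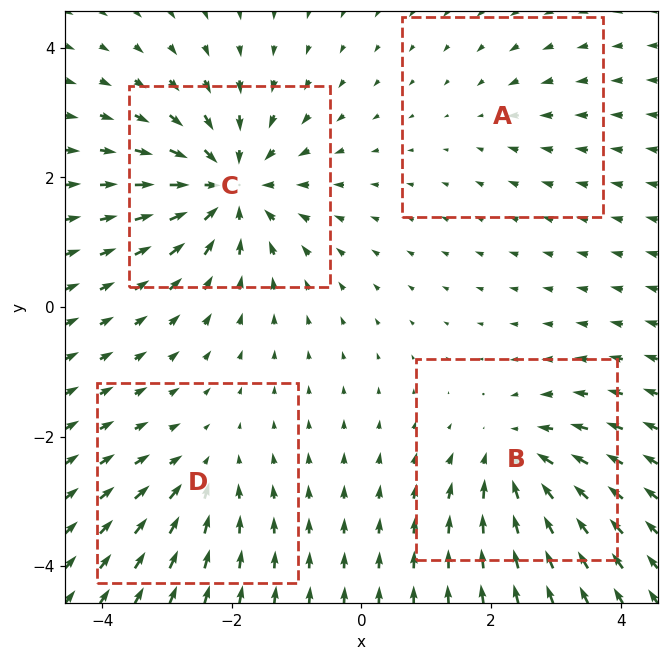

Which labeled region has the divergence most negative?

Divergence at each region's feature centre — A: about -2, B: about -5, C: about -8, D: about -4. Region C is most negative.

C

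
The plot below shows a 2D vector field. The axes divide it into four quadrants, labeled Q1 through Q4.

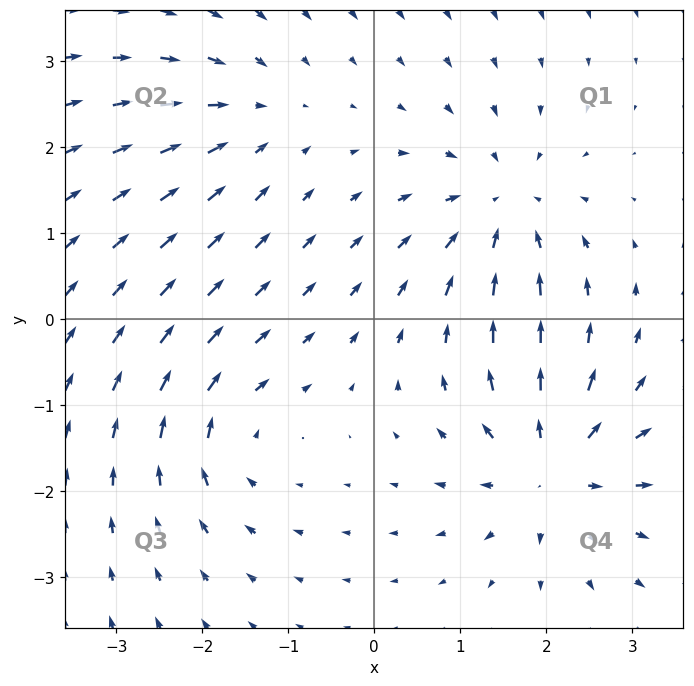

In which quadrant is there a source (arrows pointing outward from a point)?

Q4

The source sits at approximately (2.1, -1.7), which lies in quadrant Q4. The divergence there is about +6, positive as expected for a source.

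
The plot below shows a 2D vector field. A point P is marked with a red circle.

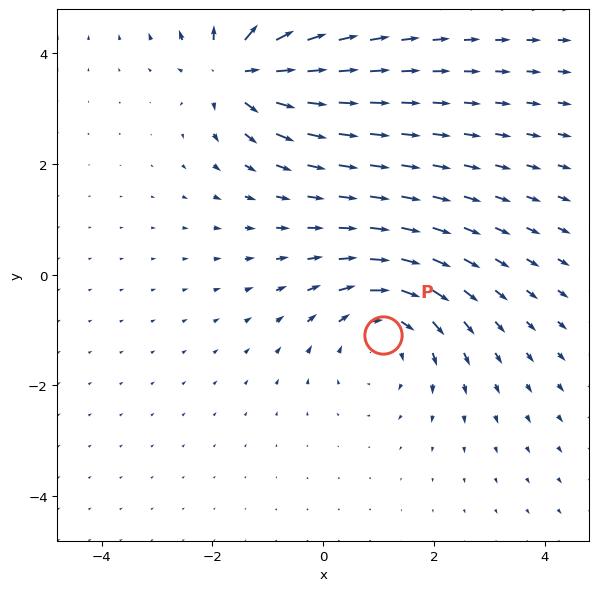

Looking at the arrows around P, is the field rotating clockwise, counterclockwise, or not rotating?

clockwise

Near P at (1.1, -1.1) the arrows circulate clockwise. The curl (z-component) there is about -3; negative curl means clockwise rotation.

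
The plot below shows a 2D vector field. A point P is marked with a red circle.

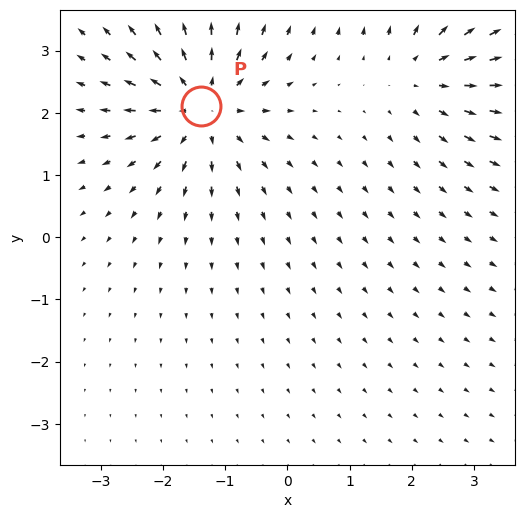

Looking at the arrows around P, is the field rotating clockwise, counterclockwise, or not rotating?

not rotating

Near P at (-1.4, 2.1) the arrows show no circulation. The curl there is ≈0.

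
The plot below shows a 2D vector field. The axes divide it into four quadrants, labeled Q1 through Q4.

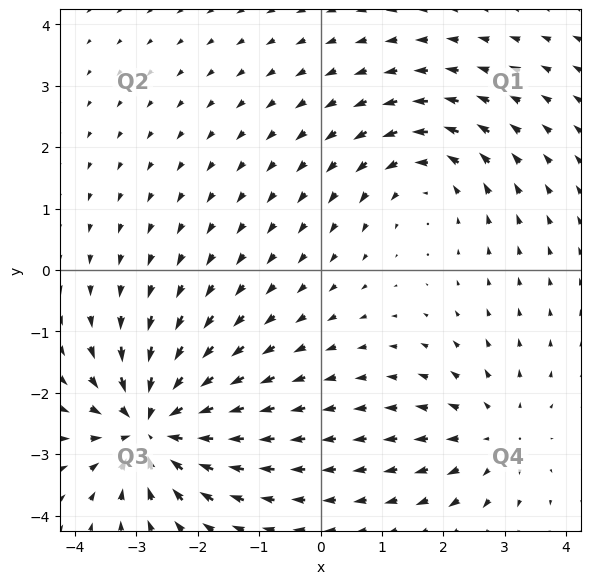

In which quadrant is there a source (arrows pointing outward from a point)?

Q4

The source sits at approximately (2.8, -2.7), which lies in quadrant Q4. The divergence there is about +3, positive as expected for a source.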